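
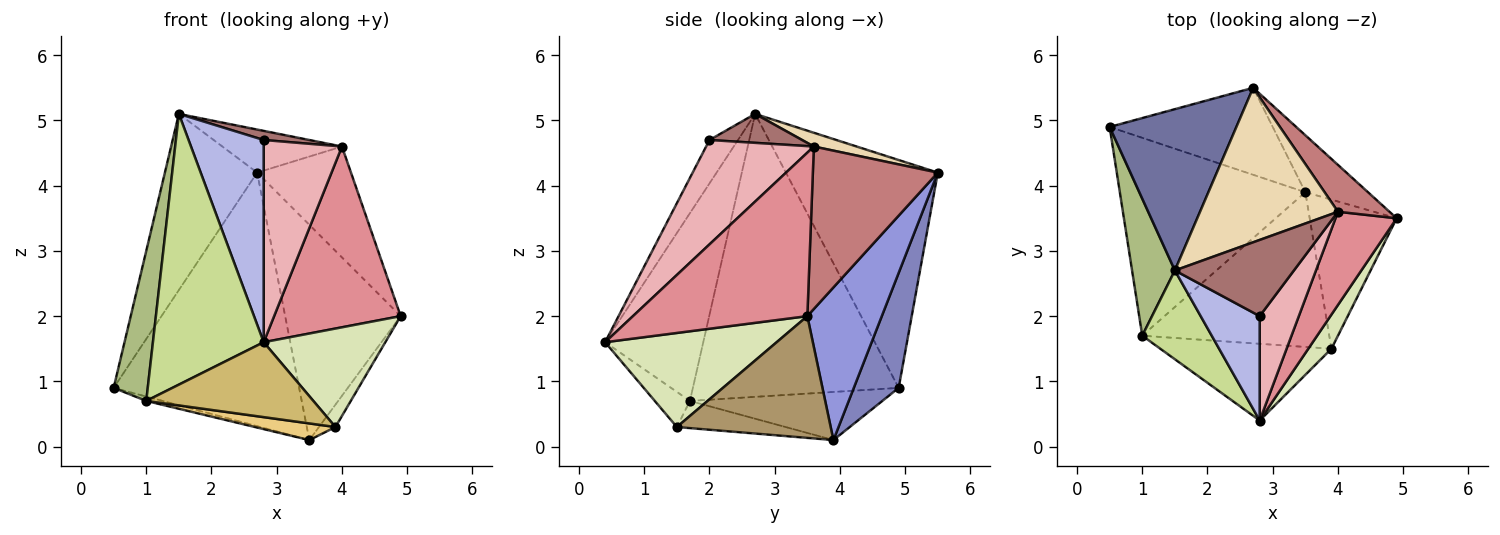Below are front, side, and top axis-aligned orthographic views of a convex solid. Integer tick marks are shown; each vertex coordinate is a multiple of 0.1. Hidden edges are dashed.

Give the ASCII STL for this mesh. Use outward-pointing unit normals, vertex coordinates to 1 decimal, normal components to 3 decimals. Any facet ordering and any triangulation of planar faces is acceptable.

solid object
 facet normal -0.772 0.469 0.429
  outer loop
   vertex 2.7 5.5 4.2
   vertex 0.5 4.9 0.9
   vertex 1.5 2.7 5.1
  endloop
 endfacet
 facet normal 0.223 0.922 -0.316
  outer loop
   vertex 3.5 3.9 0.1
   vertex 0.5 4.9 0.9
   vertex 2.7 5.5 4.2
  endloop
 endfacet
 facet normal 0.529 0.820 -0.217
  outer loop
   vertex 3.5 3.9 0.1
   vertex 2.7 5.5 4.2
   vertex 4.9 3.5 2.0
  endloop
 endfacet
 facet normal -0.320 -0.842 0.435
  outer loop
   vertex 2.8 2.0 4.7
   vertex 1.5 2.7 5.1
   vertex 2.8 0.4 1.6
  endloop
 endfacet
 facet normal -0.251 0.021 -0.968
  outer loop
   vertex 1.0 1.7 0.7
   vertex 0.5 4.9 0.9
   vertex 3.5 3.9 0.1
  endloop
 endfacet
 facet normal -0.976 -0.162 0.148
  outer loop
   vertex 1.0 1.7 0.7
   vertex 1.5 2.7 5.1
   vertex 0.5 4.9 0.9
  endloop
 endfacet
 facet normal -0.644 -0.727 0.238
  outer loop
   vertex 1.0 1.7 0.7
   vertex 2.8 0.4 1.6
   vertex 1.5 2.7 5.1
  endloop
 endfacet
 facet normal 0.800 -0.567 0.197
  outer loop
   vertex 3.9 1.5 0.3
   vertex 4.9 3.5 2.0
   vertex 2.8 0.4 1.6
  endloop
 endfacet
 facet normal 0.811 0.087 -0.579
  outer loop
   vertex 3.9 1.5 0.3
   vertex 3.5 3.9 0.1
   vertex 4.9 3.5 2.0
  endloop
 endfacet
 facet normal -0.145 -0.691 -0.708
  outer loop
   vertex 3.9 1.5 0.3
   vertex 2.8 0.4 1.6
   vertex 1.0 1.7 0.7
  endloop
 endfacet
 facet normal -0.143 -0.106 -0.984
  outer loop
   vertex 3.9 1.5 0.3
   vertex 1.0 1.7 0.7
   vertex 3.5 3.9 0.1
  endloop
 endfacet
 facet normal 0.096 0.267 0.959
  outer loop
   vertex 4.0 3.6 4.6
   vertex 2.7 5.5 4.2
   vertex 1.5 2.7 5.1
  endloop
 endfacet
 facet normal 0.235 -0.116 0.965
  outer loop
   vertex 4.0 3.6 4.6
   vertex 1.5 2.7 5.1
   vertex 2.8 2.0 4.7
  endloop
 endfacet
 facet normal 0.775 0.582 0.246
  outer loop
   vertex 4.0 3.6 4.6
   vertex 4.9 3.5 2.0
   vertex 2.7 5.5 4.2
  endloop
 endfacet
 facet normal 0.775 -0.562 0.290
  outer loop
   vertex 4.0 3.6 4.6
   vertex 2.8 0.4 1.6
   vertex 4.9 3.5 2.0
  endloop
 endfacet
 facet normal 0.774 -0.562 0.290
  outer loop
   vertex 4.0 3.6 4.6
   vertex 2.8 2.0 4.7
   vertex 2.8 0.4 1.6
  endloop
 endfacet
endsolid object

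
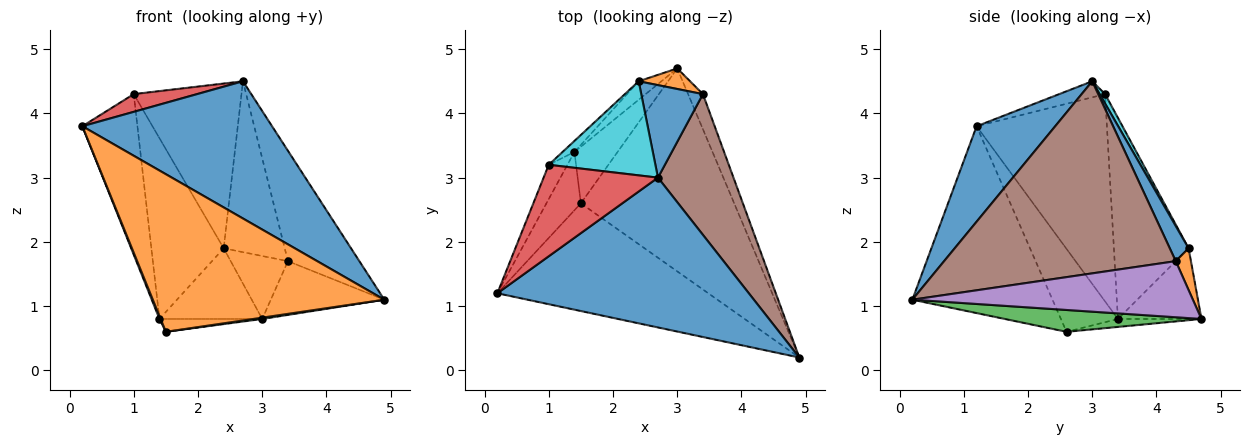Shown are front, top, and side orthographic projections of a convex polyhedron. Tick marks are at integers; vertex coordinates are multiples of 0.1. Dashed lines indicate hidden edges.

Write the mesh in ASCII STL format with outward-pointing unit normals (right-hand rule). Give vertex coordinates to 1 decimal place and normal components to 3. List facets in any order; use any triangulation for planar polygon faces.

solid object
 facet normal 0.270 -0.650 0.710
  outer loop
   vertex 2.7 3.0 4.5
   vertex 0.2 1.2 3.8
   vertex 4.9 0.2 1.1
  endloop
 endfacet
 facet normal -0.447 -0.739 -0.505
  outer loop
   vertex 1.5 2.6 0.6
   vertex 4.9 0.2 1.1
   vertex 0.2 1.2 3.8
  endloop
 endfacet
 facet normal 0.141 -0.006 -0.990
  outer loop
   vertex 1.5 2.6 0.6
   vertex 3.0 4.7 0.8
   vertex 4.9 0.2 1.1
  endloop
 endfacet
 facet normal -0.137 -0.188 0.973
  outer loop
   vertex 1.0 3.2 4.3
   vertex 0.2 1.2 3.8
   vertex 2.7 3.0 4.5
  endloop
 endfacet
 facet normal 0.900 0.364 -0.238
  outer loop
   vertex 3.4 4.3 1.7
   vertex 4.9 0.2 1.1
   vertex 3.0 4.7 0.8
  endloop
 endfacet
 facet normal 0.895 0.276 0.352
  outer loop
   vertex 3.4 4.3 1.7
   vertex 2.7 3.0 4.5
   vertex 4.9 0.2 1.1
  endloop
 endfacet
 facet normal -0.177 0.218 -0.960
  outer loop
   vertex 1.4 3.4 0.8
   vertex 3.0 4.7 0.8
   vertex 1.5 2.6 0.6
  endloop
 endfacet
 facet normal -0.923 -0.020 -0.384
  outer loop
   vertex 1.4 3.4 0.8
   vertex 1.5 2.6 0.6
   vertex 0.2 1.2 3.8
  endloop
 endfacet
 facet normal -0.918 0.388 -0.083
  outer loop
   vertex 1.4 3.4 0.8
   vertex 0.2 1.2 3.8
   vertex 1.0 3.2 4.3
  endloop
 endfacet
 facet normal 0.044 0.868 0.495
  outer loop
   vertex 2.4 4.5 1.9
   vertex 1.0 3.2 4.3
   vertex 2.7 3.0 4.5
  endloop
 endfacet
 facet normal 0.262 0.849 0.459
  outer loop
   vertex 2.4 4.5 1.9
   vertex 2.7 3.0 4.5
   vertex 3.4 4.3 1.7
  endloop
 endfacet
 facet normal 0.245 0.922 0.301
  outer loop
   vertex 2.4 4.5 1.9
   vertex 3.4 4.3 1.7
   vertex 3.0 4.7 0.8
  endloop
 endfacet
 facet normal -0.618 0.761 -0.199
  outer loop
   vertex 2.4 4.5 1.9
   vertex 3.0 4.7 0.8
   vertex 1.4 3.4 0.8
  endloop
 endfacet
 facet normal -0.718 0.695 -0.042
  outer loop
   vertex 2.4 4.5 1.9
   vertex 1.4 3.4 0.8
   vertex 1.0 3.2 4.3
  endloop
 endfacet
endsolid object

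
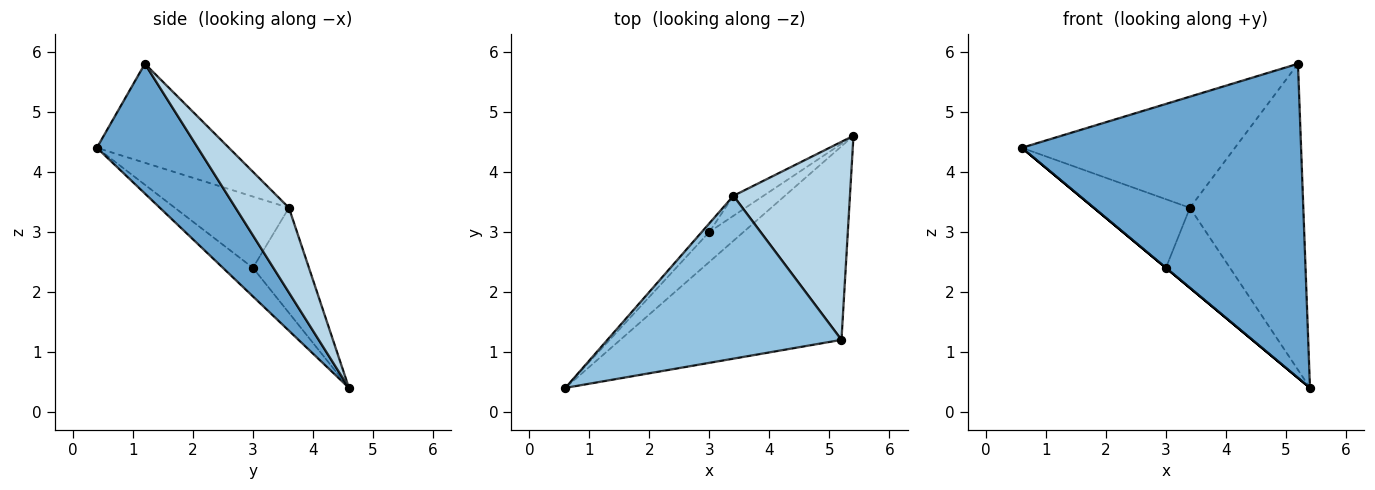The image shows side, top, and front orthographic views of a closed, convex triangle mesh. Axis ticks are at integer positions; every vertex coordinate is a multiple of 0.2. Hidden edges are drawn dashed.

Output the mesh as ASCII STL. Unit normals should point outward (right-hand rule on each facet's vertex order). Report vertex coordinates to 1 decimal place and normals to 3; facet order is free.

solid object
 facet normal 0.294 -0.814 -0.501
  outer loop
   vertex 5.2 1.2 5.8
   vertex 0.6 0.4 4.4
   vertex 5.4 4.6 0.4
  endloop
 endfacet
 facet normal -0.330 0.532 0.780
  outer loop
   vertex 3.4 3.6 3.4
   vertex 0.6 0.4 4.4
   vertex 5.2 1.2 5.8
  endloop
 endfacet
 facet normal 0.367 0.781 0.505
  outer loop
   vertex 3.4 3.6 3.4
   vertex 5.2 1.2 5.8
   vertex 5.4 4.6 0.4
  endloop
 endfacet
 facet normal -0.640 0.000 -0.768
  outer loop
   vertex 3.0 3.0 2.4
   vertex 5.4 4.6 0.4
   vertex 0.6 0.4 4.4
  endloop
 endfacet
 facet normal -0.762 0.642 -0.080
  outer loop
   vertex 3.0 3.0 2.4
   vertex 0.6 0.4 4.4
   vertex 3.4 3.6 3.4
  endloop
 endfacet
 facet normal -0.647 0.740 -0.185
  outer loop
   vertex 3.0 3.0 2.4
   vertex 3.4 3.6 3.4
   vertex 5.4 4.6 0.4
  endloop
 endfacet
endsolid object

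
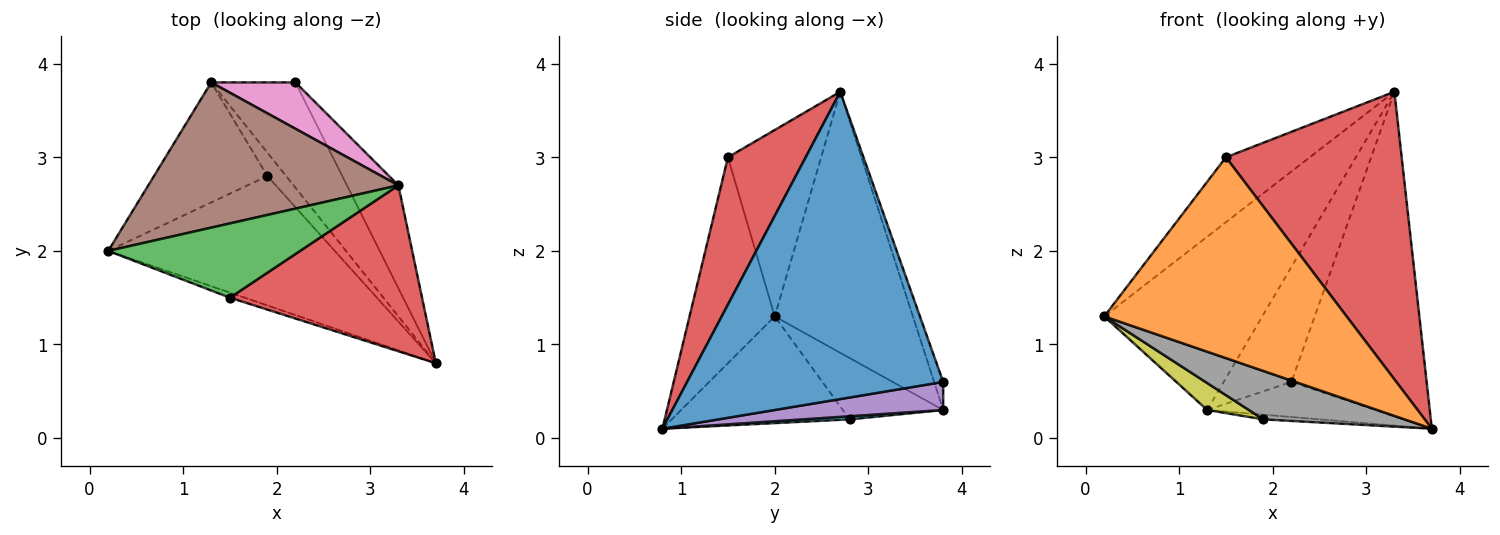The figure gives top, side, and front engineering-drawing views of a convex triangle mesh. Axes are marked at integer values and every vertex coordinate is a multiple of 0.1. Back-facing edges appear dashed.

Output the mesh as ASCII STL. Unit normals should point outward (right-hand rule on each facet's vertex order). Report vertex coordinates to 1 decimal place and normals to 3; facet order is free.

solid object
 facet normal 0.875 0.462 -0.147
  outer loop
   vertex 3.3 2.7 3.7
   vertex 3.7 0.8 0.1
   vertex 2.2 3.8 0.6
  endloop
 endfacet
 facet normal -0.332 -0.943 -0.024
  outer loop
   vertex 1.5 1.5 3.0
   vertex 0.2 2.0 1.3
   vertex 3.7 0.8 0.1
  endloop
 endfacet
 facet normal -0.590 0.531 0.608
  outer loop
   vertex 1.5 1.5 3.0
   vertex 3.3 2.7 3.7
   vertex 0.2 2.0 1.3
  endloop
 endfacet
 facet normal 0.358 -0.809 0.467
  outer loop
   vertex 1.5 1.5 3.0
   vertex 3.7 0.8 0.1
   vertex 3.3 2.7 3.7
  endloop
 endfacet
 facet normal 0.302 0.302 -0.905
  outer loop
   vertex 1.3 3.8 0.3
   vertex 2.2 3.8 0.6
   vertex 3.7 0.8 0.1
  endloop
 endfacet
 facet normal -0.557 0.637 0.534
  outer loop
   vertex 1.3 3.8 0.3
   vertex 0.2 2.0 1.3
   vertex 3.3 2.7 3.7
  endloop
 endfacet
 facet normal -0.123 0.921 0.370
  outer loop
   vertex 1.3 3.8 0.3
   vertex 3.3 2.7 3.7
   vertex 2.2 3.8 0.6
  endloop
 endfacet
 facet normal -0.404 -0.320 -0.857
  outer loop
   vertex 1.9 2.8 0.2
   vertex 3.7 0.8 0.1
   vertex 0.2 2.0 1.3
  endloop
 endfacet
 facet normal -0.467 -0.194 -0.863
  outer loop
   vertex 1.9 2.8 0.2
   vertex 0.2 2.0 1.3
   vertex 1.3 3.8 0.3
  endloop
 endfacet
 facet normal 0.161 0.194 -0.968
  outer loop
   vertex 1.9 2.8 0.2
   vertex 1.3 3.8 0.3
   vertex 3.7 0.8 0.1
  endloop
 endfacet
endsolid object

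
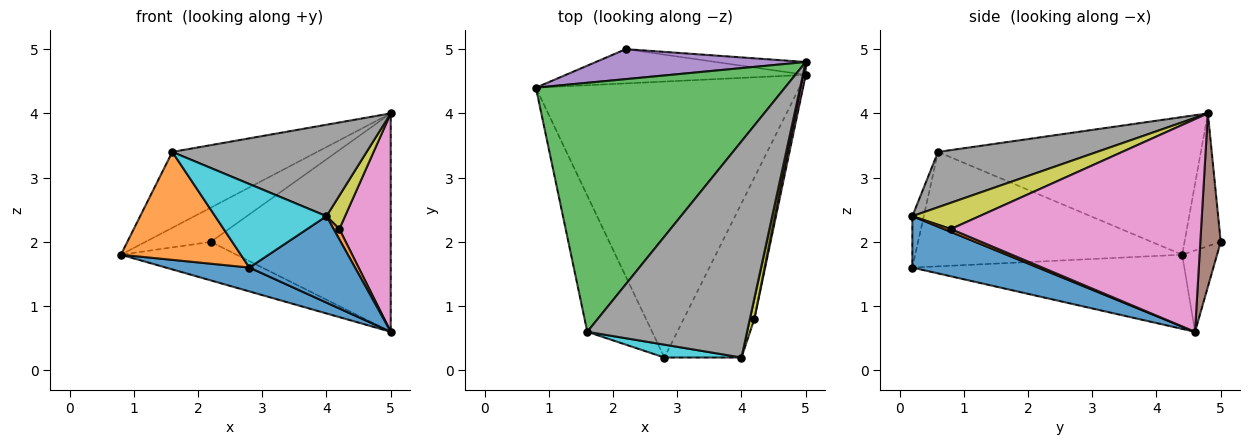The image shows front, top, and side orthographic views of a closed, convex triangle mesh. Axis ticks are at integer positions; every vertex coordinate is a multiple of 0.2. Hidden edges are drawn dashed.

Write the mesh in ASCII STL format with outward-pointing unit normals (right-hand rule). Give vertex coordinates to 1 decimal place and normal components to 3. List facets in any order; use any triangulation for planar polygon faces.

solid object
 facet normal -0.270 -0.083 -0.959
  outer loop
   vertex 2.8 0.2 1.6
   vertex 0.8 4.4 1.8
   vertex 5.0 4.6 0.6
  endloop
 endfacet
 facet normal -0.810 -0.364 -0.459
  outer loop
   vertex 1.6 0.6 3.4
   vertex 0.8 4.4 1.8
   vertex 2.8 0.2 1.6
  endloop
 endfacet
 facet normal -0.467 0.258 0.846
  outer loop
   vertex 1.6 0.6 3.4
   vertex 5.0 4.8 4.0
   vertex 0.8 4.4 1.8
  endloop
 endfacet
 facet normal -0.220 0.729 -0.648
  outer loop
   vertex 2.2 5.0 2.0
   vertex 5.0 4.6 0.6
   vertex 0.8 4.4 1.8
  endloop
 endfacet
 facet normal -0.385 0.695 0.608
  outer loop
   vertex 2.2 5.0 2.0
   vertex 0.8 4.4 1.8
   vertex 5.0 4.8 4.0
  endloop
 endfacet
 facet normal 0.113 0.992 -0.058
  outer loop
   vertex 2.2 5.0 2.0
   vertex 5.0 4.8 4.0
   vertex 5.0 4.6 0.6
  endloop
 endfacet
 facet normal 0.979 -0.201 0.012
  outer loop
   vertex 4.2 0.8 2.2
   vertex 5.0 4.6 0.6
   vertex 5.0 4.8 4.0
  endloop
 endfacet
 facet normal 0.304 -0.371 0.877
  outer loop
   vertex 4.0 0.2 2.4
   vertex 5.0 4.8 4.0
   vertex 1.6 0.6 3.4
  endloop
 endfacet
 facet normal 0.951 -0.263 0.162
  outer loop
   vertex 4.0 0.2 2.4
   vertex 4.2 0.8 2.2
   vertex 5.0 4.8 4.0
  endloop
 endfacet
 facet normal -0.101 -0.983 0.151
  outer loop
   vertex 4.0 0.2 2.4
   vertex 1.6 0.6 3.4
   vertex 2.8 0.2 1.6
  endloop
 endfacet
 facet normal 0.503 -0.423 -0.754
  outer loop
   vertex 4.0 0.2 2.4
   vertex 2.8 0.2 1.6
   vertex 5.0 4.6 0.6
  endloop
 endfacet
 facet normal 0.527 -0.422 -0.738
  outer loop
   vertex 4.0 0.2 2.4
   vertex 5.0 4.6 0.6
   vertex 4.2 0.8 2.2
  endloop
 endfacet
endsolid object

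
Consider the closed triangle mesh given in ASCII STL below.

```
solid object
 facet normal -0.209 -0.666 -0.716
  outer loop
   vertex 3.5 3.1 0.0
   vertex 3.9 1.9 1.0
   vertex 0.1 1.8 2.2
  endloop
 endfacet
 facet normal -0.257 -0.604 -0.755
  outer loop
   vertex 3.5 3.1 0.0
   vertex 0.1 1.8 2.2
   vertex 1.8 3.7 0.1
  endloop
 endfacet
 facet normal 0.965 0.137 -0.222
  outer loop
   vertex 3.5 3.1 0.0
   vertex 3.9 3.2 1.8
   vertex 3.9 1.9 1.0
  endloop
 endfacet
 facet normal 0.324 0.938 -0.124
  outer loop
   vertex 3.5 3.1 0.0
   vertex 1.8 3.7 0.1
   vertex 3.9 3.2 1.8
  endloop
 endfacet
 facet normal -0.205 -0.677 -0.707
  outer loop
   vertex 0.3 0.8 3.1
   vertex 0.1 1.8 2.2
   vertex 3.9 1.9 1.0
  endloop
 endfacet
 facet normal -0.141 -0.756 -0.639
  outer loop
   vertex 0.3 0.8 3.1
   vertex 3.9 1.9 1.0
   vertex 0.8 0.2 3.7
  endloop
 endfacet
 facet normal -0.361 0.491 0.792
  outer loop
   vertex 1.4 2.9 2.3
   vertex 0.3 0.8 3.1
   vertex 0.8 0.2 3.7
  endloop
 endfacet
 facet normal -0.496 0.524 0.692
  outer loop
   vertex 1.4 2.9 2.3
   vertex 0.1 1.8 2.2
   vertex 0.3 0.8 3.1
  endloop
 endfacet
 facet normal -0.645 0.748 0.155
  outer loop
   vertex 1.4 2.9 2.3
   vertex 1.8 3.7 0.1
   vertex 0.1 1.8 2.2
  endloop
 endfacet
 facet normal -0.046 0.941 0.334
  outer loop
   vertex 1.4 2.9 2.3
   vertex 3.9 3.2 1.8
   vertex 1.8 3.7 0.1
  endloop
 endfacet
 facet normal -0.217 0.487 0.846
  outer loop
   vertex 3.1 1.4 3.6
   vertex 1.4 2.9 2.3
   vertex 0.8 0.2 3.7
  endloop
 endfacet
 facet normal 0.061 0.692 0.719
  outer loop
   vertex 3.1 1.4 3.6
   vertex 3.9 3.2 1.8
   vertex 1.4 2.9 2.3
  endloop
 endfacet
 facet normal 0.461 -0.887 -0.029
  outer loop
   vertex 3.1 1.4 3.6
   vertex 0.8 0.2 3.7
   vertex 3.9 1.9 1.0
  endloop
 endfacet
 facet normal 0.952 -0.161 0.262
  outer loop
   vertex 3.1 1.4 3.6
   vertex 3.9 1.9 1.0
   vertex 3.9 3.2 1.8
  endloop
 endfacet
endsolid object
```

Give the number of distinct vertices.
9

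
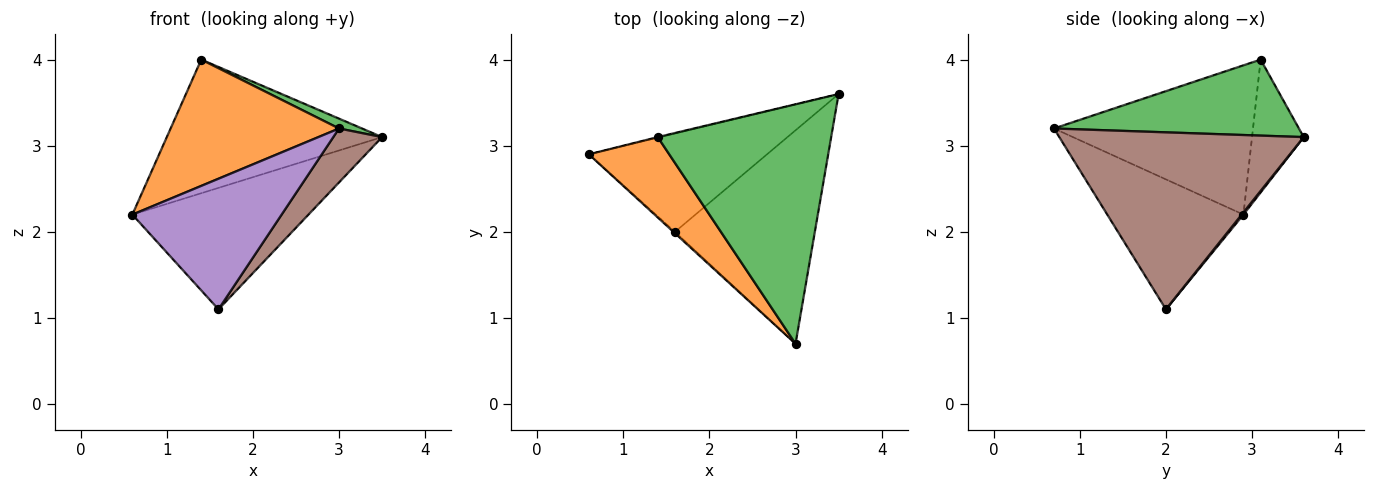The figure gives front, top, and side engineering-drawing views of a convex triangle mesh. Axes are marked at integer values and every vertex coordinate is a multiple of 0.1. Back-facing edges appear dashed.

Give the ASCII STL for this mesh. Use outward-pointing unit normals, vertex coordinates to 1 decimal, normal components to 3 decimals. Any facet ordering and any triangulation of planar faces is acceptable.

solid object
 facet normal -0.233 0.972 -0.004
  outer loop
   vertex 1.4 3.1 4.0
   vertex 3.5 3.6 3.1
   vertex 0.6 2.9 2.2
  endloop
 endfacet
 facet normal -0.706 -0.597 0.380
  outer loop
   vertex 1.4 3.1 4.0
   vertex 0.6 2.9 2.2
   vertex 3.0 0.7 3.2
  endloop
 endfacet
 facet normal 0.401 -0.038 0.915
  outer loop
   vertex 1.4 3.1 4.0
   vertex 3.0 0.7 3.2
   vertex 3.5 3.6 3.1
  endloop
 endfacet
 facet normal 0.008 0.777 -0.629
  outer loop
   vertex 1.6 2.0 1.1
   vertex 0.6 2.9 2.2
   vertex 3.5 3.6 3.1
  endloop
 endfacet
 facet normal -0.674 -0.739 -0.008
  outer loop
   vertex 1.6 2.0 1.1
   vertex 3.0 0.7 3.2
   vertex 0.6 2.9 2.2
  endloop
 endfacet
 facet normal 0.775 -0.155 -0.613
  outer loop
   vertex 1.6 2.0 1.1
   vertex 3.5 3.6 3.1
   vertex 3.0 0.7 3.2
  endloop
 endfacet
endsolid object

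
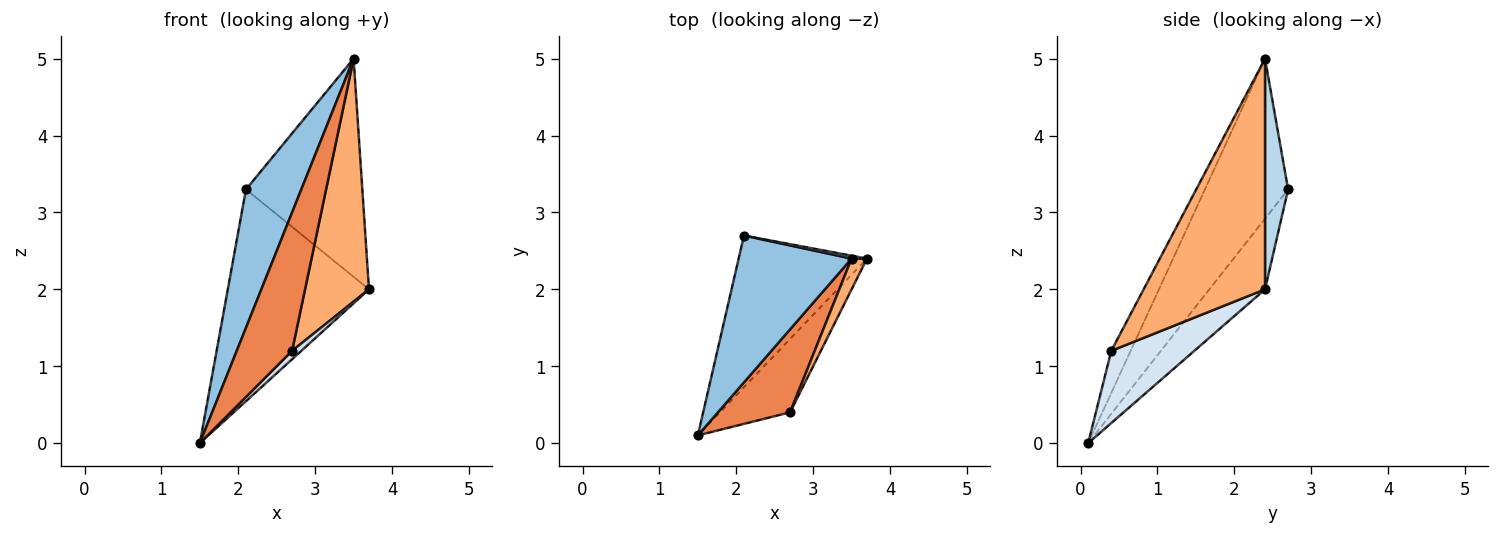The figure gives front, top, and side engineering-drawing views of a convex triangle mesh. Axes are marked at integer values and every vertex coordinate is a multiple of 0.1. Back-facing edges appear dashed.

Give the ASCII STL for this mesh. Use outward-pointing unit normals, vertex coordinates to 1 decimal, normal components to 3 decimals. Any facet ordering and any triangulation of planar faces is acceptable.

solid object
 facet normal -0.305 0.774 -0.554
  outer loop
   vertex 2.1 2.7 3.3
   vertex 3.7 2.4 2.0
   vertex 1.5 0.1 0.0
  endloop
 endfacet
 facet normal -0.718 -0.478 0.507
  outer loop
   vertex 3.5 2.4 5.0
   vertex 2.1 2.7 3.3
   vertex 1.5 0.1 0.0
  endloop
 endfacet
 facet normal 0.194 0.981 0.013
  outer loop
   vertex 3.5 2.4 5.0
   vertex 3.7 2.4 2.0
   vertex 2.1 2.7 3.3
  endloop
 endfacet
 facet normal 0.715 -0.079 -0.695
  outer loop
   vertex 2.7 0.4 1.2
   vertex 1.5 0.1 0.0
   vertex 3.7 2.4 2.0
  endloop
 endfacet
 facet normal -0.287 -0.821 0.493
  outer loop
   vertex 2.7 0.4 1.2
   vertex 3.5 2.4 5.0
   vertex 1.5 0.1 0.0
  endloop
 endfacet
 facet normal 0.883 -0.465 0.059
  outer loop
   vertex 2.7 0.4 1.2
   vertex 3.7 2.4 2.0
   vertex 3.5 2.4 5.0
  endloop
 endfacet
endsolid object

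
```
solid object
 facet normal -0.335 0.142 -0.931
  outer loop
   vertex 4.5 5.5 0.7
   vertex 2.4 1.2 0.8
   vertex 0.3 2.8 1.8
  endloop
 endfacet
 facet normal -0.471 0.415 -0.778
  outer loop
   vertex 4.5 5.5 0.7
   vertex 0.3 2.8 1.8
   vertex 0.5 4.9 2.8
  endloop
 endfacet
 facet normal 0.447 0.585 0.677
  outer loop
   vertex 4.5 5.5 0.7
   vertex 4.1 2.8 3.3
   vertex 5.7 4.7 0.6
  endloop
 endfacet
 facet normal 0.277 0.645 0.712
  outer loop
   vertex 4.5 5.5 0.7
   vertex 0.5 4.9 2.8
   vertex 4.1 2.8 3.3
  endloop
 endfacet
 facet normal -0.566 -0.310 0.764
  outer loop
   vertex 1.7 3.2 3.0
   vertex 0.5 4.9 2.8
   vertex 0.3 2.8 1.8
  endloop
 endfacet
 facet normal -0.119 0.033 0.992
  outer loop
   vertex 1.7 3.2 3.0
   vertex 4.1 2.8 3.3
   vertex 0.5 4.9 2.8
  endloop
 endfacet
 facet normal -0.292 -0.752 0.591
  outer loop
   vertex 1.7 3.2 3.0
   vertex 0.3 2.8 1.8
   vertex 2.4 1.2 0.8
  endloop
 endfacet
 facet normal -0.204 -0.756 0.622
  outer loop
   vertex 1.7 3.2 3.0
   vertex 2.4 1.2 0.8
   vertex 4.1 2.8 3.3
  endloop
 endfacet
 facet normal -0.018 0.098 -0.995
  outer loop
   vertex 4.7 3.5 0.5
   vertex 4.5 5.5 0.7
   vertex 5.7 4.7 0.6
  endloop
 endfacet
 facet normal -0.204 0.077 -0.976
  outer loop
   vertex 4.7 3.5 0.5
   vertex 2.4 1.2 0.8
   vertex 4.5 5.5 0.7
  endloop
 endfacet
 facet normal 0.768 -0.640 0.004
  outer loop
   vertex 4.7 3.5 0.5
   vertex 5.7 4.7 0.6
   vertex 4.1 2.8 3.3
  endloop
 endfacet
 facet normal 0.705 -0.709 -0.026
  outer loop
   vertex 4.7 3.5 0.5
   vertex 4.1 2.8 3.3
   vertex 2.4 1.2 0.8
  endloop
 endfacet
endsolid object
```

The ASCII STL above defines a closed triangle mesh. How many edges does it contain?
18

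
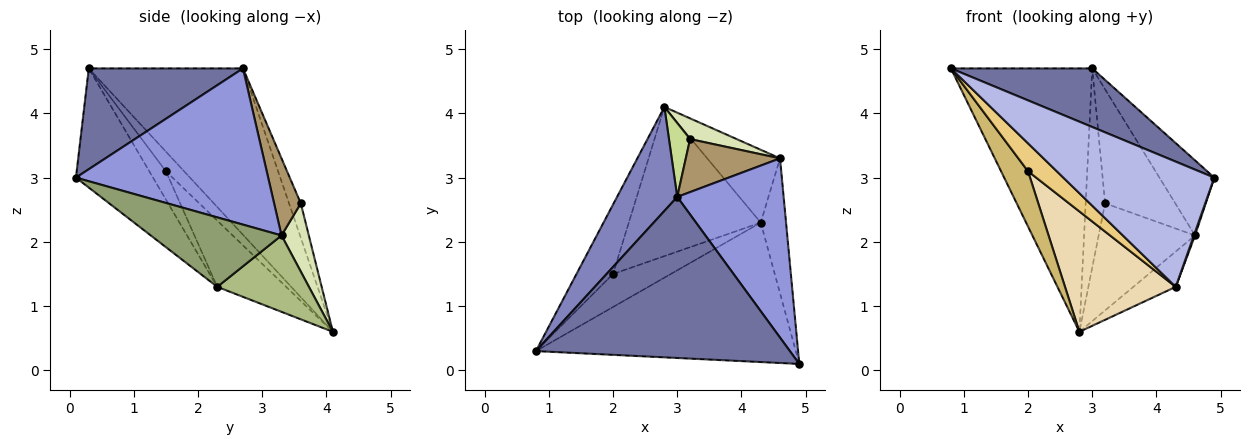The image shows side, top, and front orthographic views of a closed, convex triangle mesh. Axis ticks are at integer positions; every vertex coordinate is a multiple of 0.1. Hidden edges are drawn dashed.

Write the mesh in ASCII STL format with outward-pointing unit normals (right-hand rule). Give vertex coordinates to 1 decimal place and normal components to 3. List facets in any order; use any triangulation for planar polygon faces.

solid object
 facet normal 0.349 -0.320 0.880
  outer loop
   vertex 3.0 2.7 4.7
   vertex 0.8 0.3 4.7
   vertex 4.9 0.1 3.0
  endloop
 endfacet
 facet normal -0.712 0.653 0.258
  outer loop
   vertex 3.0 2.7 4.7
   vertex 2.8 4.1 0.6
   vertex 0.8 0.3 4.7
  endloop
 endfacet
 facet normal 0.804 0.230 0.548
  outer loop
   vertex 4.6 3.3 2.1
   vertex 3.0 2.7 4.7
   vertex 4.9 0.1 3.0
  endloop
 endfacet
 facet normal -0.323 -0.632 -0.704
  outer loop
   vertex 4.3 2.3 1.3
   vertex 4.9 0.1 3.0
   vertex 0.8 0.3 4.7
  endloop
 endfacet
 facet normal 0.940 -0.008 -0.342
  outer loop
   vertex 4.3 2.3 1.3
   vertex 4.6 3.3 2.1
   vertex 4.9 0.1 3.0
  endloop
 endfacet
 facet normal 0.686 0.318 -0.654
  outer loop
   vertex 4.3 2.3 1.3
   vertex 2.8 4.1 0.6
   vertex 4.6 3.3 2.1
  endloop
 endfacet
 facet normal -0.493 0.816 0.303
  outer loop
   vertex 3.2 3.6 2.6
   vertex 2.8 4.1 0.6
   vertex 3.0 2.7 4.7
  endloop
 endfacet
 facet normal 0.268 0.946 0.183
  outer loop
   vertex 3.2 3.6 2.6
   vertex 4.6 3.3 2.1
   vertex 2.8 4.1 0.6
  endloop
 endfacet
 facet normal 0.326 0.857 0.398
  outer loop
   vertex 3.2 3.6 2.6
   vertex 3.0 2.7 4.7
   vertex 4.6 3.3 2.1
  endloop
 endfacet
 facet normal -0.387 -0.574 -0.721
  outer loop
   vertex 2.0 1.5 3.1
   vertex 0.8 0.3 4.7
   vertex 2.8 4.1 0.6
  endloop
 endfacet
 facet normal -0.350 -0.604 -0.716
  outer loop
   vertex 2.0 1.5 3.1
   vertex 4.3 2.3 1.3
   vertex 0.8 0.3 4.7
  endloop
 endfacet
 facet normal -0.364 -0.585 -0.725
  outer loop
   vertex 2.0 1.5 3.1
   vertex 2.8 4.1 0.6
   vertex 4.3 2.3 1.3
  endloop
 endfacet
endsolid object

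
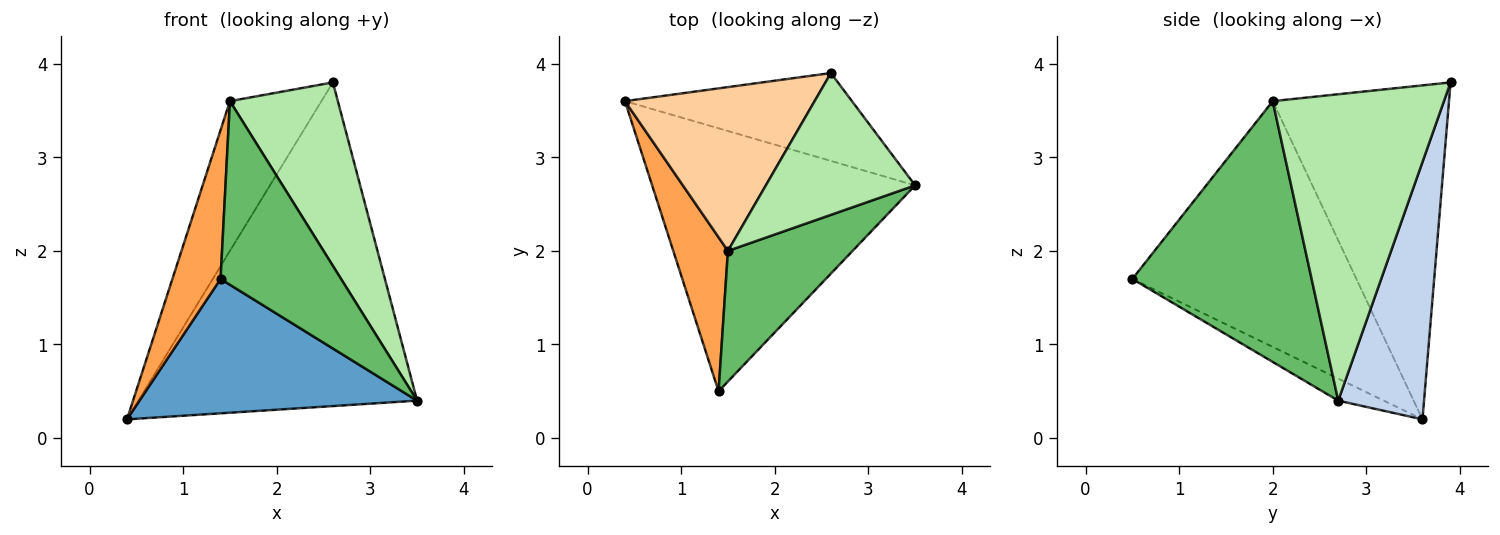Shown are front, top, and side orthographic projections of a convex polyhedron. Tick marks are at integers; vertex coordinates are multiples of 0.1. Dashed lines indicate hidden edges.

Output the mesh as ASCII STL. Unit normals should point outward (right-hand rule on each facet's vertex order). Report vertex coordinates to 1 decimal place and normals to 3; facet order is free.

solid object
 facet normal -0.074 -0.454 -0.888
  outer loop
   vertex 1.4 0.5 1.7
   vertex 0.4 3.6 0.2
   vertex 3.5 2.7 0.4
  endloop
 endfacet
 facet normal 0.285 0.925 -0.251
  outer loop
   vertex 2.6 3.9 3.8
   vertex 3.5 2.7 0.4
   vertex 0.4 3.6 0.2
  endloop
 endfacet
 facet normal -0.955 -0.205 0.212
  outer loop
   vertex 1.5 2.0 3.6
   vertex 0.4 3.6 0.2
   vertex 1.4 0.5 1.7
  endloop
 endfacet
 facet normal -0.793 0.411 0.450
  outer loop
   vertex 1.5 2.0 3.6
   vertex 2.6 3.9 3.8
   vertex 0.4 3.6 0.2
  endloop
 endfacet
 facet normal 0.771 -0.519 0.369
  outer loop
   vertex 1.5 2.0 3.6
   vertex 1.4 0.5 1.7
   vertex 3.5 2.7 0.4
  endloop
 endfacet
 facet normal 0.782 -0.493 0.381
  outer loop
   vertex 1.5 2.0 3.6
   vertex 3.5 2.7 0.4
   vertex 2.6 3.9 3.8
  endloop
 endfacet
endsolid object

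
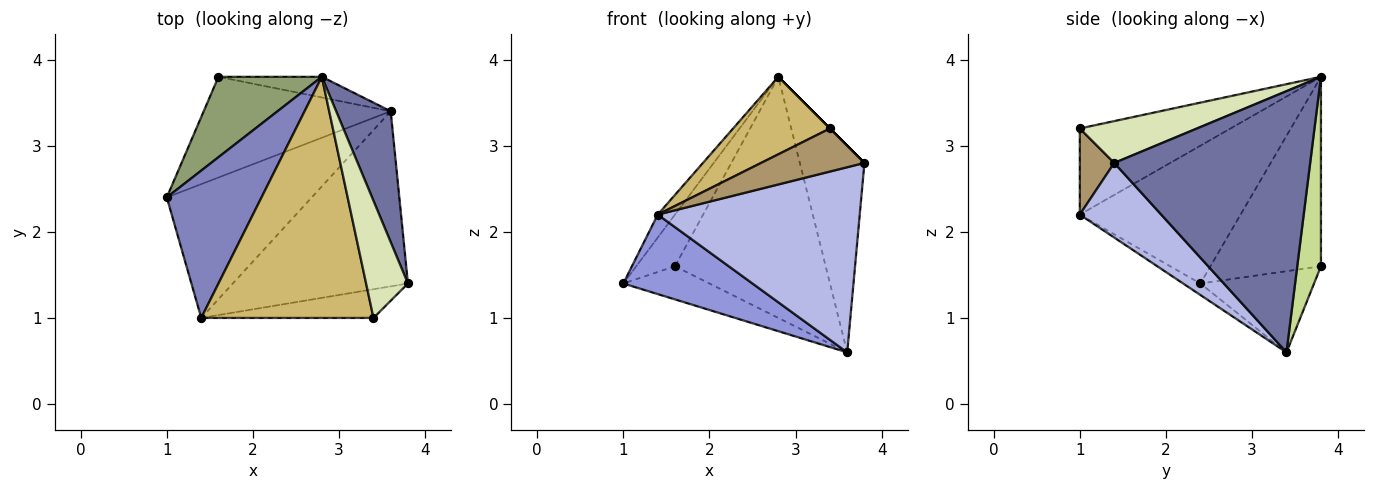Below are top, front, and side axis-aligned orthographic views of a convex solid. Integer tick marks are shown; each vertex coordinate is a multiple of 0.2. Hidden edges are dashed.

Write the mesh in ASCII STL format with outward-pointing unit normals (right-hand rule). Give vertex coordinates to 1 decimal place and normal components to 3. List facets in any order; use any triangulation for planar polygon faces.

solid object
 facet normal 0.932 0.307 0.195
  outer loop
   vertex 3.6 3.4 0.6
   vertex 2.8 3.8 3.8
   vertex 3.8 1.4 2.8
  endloop
 endfacet
 facet normal -0.821 0.088 0.564
  outer loop
   vertex 1.4 1.0 2.2
   vertex 2.8 3.8 3.8
   vertex 1.0 2.4 1.4
  endloop
 endfacet
 facet normal -0.068 -0.510 -0.858
  outer loop
   vertex 1.4 1.0 2.2
   vertex 1.0 2.4 1.4
   vertex 3.6 3.4 0.6
  endloop
 endfacet
 facet normal 0.281 -0.697 -0.659
  outer loop
   vertex 1.4 1.0 2.2
   vertex 3.6 3.4 0.6
   vertex 3.8 1.4 2.8
  endloop
 endfacet
 facet normal -0.839 0.294 0.458
  outer loop
   vertex 1.6 3.8 1.6
   vertex 1.0 2.4 1.4
   vertex 2.8 3.8 3.8
  endloop
 endfacet
 facet normal -0.381 0.289 -0.878
  outer loop
   vertex 1.6 3.8 1.6
   vertex 3.6 3.4 0.6
   vertex 1.0 2.4 1.4
  endloop
 endfacet
 facet normal 0.155 0.984 -0.084
  outer loop
   vertex 1.6 3.8 1.6
   vertex 2.8 3.8 3.8
   vertex 3.6 3.4 0.6
  endloop
 endfacet
 facet normal 0.707 0.000 0.707
  outer loop
   vertex 3.4 1.0 3.2
   vertex 3.8 1.4 2.8
   vertex 2.8 3.8 3.8
  endloop
 endfacet
 facet normal 0.267 -0.802 -0.535
  outer loop
   vertex 3.4 1.0 3.2
   vertex 1.4 1.0 2.2
   vertex 3.8 1.4 2.8
  endloop
 endfacet
 facet normal -0.430 -0.276 0.860
  outer loop
   vertex 3.4 1.0 3.2
   vertex 2.8 3.8 3.8
   vertex 1.4 1.0 2.2
  endloop
 endfacet
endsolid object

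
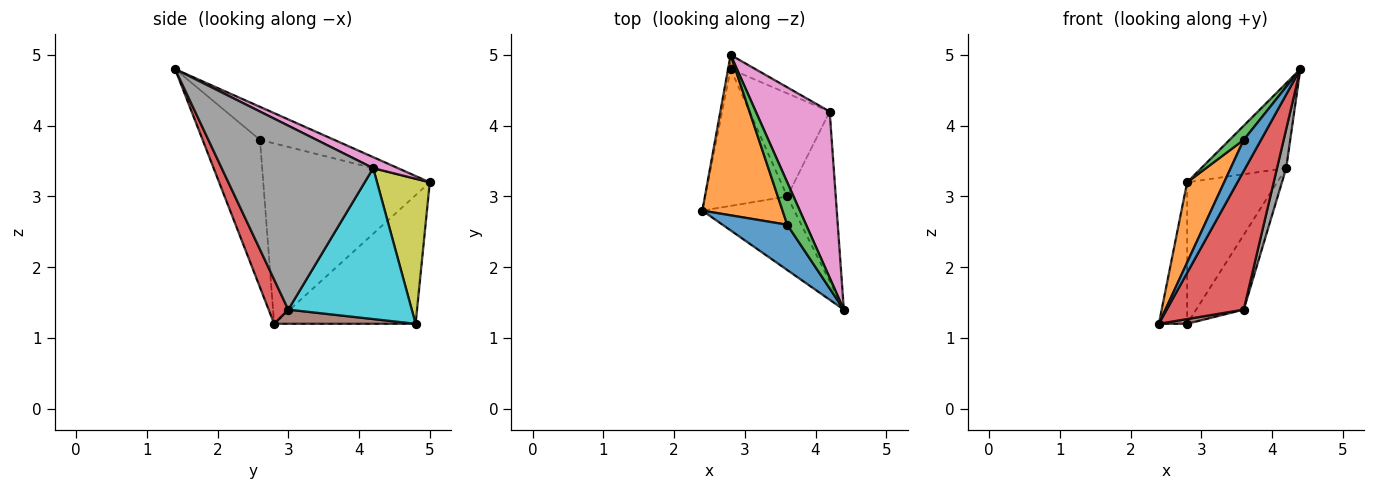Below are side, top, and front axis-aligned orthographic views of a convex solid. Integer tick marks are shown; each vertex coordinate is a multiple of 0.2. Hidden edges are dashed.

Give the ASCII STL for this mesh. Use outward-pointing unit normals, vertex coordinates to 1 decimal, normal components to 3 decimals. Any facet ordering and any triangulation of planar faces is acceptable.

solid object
 facet normal -0.883 -0.266 0.387
  outer loop
   vertex 3.6 2.6 3.8
   vertex 2.4 2.8 1.2
   vertex 4.4 1.4 4.8
  endloop
 endfacet
 facet normal -0.896 -0.199 0.398
  outer loop
   vertex 3.6 2.6 3.8
   vertex 2.8 5.0 3.2
   vertex 2.4 2.8 1.2
  endloop
 endfacet
 facet normal -0.857 -0.163 0.489
  outer loop
   vertex 3.6 2.6 3.8
   vertex 4.4 1.4 4.8
   vertex 2.8 5.0 3.2
  endloop
 endfacet
 facet normal 0.220 -0.862 -0.457
  outer loop
   vertex 3.6 3.0 1.4
   vertex 4.4 1.4 4.8
   vertex 2.4 2.8 1.2
  endloop
 endfacet
 facet normal -0.980 0.196 -0.020
  outer loop
   vertex 2.8 4.8 1.2
   vertex 2.4 2.8 1.2
   vertex 2.8 5.0 3.2
  endloop
 endfacet
 facet normal 0.170 -0.034 -0.985
  outer loop
   vertex 2.8 4.8 1.2
   vertex 3.6 3.0 1.4
   vertex 2.4 2.8 1.2
  endloop
 endfacet
 facet normal 0.131 0.451 0.883
  outer loop
   vertex 4.2 4.2 3.4
   vertex 2.8 5.0 3.2
   vertex 4.4 1.4 4.8
  endloop
 endfacet
 facet normal 0.965 -0.058 -0.255
  outer loop
   vertex 4.2 4.2 3.4
   vertex 4.4 1.4 4.8
   vertex 3.6 3.0 1.4
  endloop
 endfacet
 facet normal 0.504 0.860 -0.086
  outer loop
   vertex 4.2 4.2 3.4
   vertex 2.8 4.8 1.2
   vertex 2.8 5.0 3.2
  endloop
 endfacet
 facet normal 0.836 0.322 -0.444
  outer loop
   vertex 4.2 4.2 3.4
   vertex 3.6 3.0 1.4
   vertex 2.8 4.8 1.2
  endloop
 endfacet
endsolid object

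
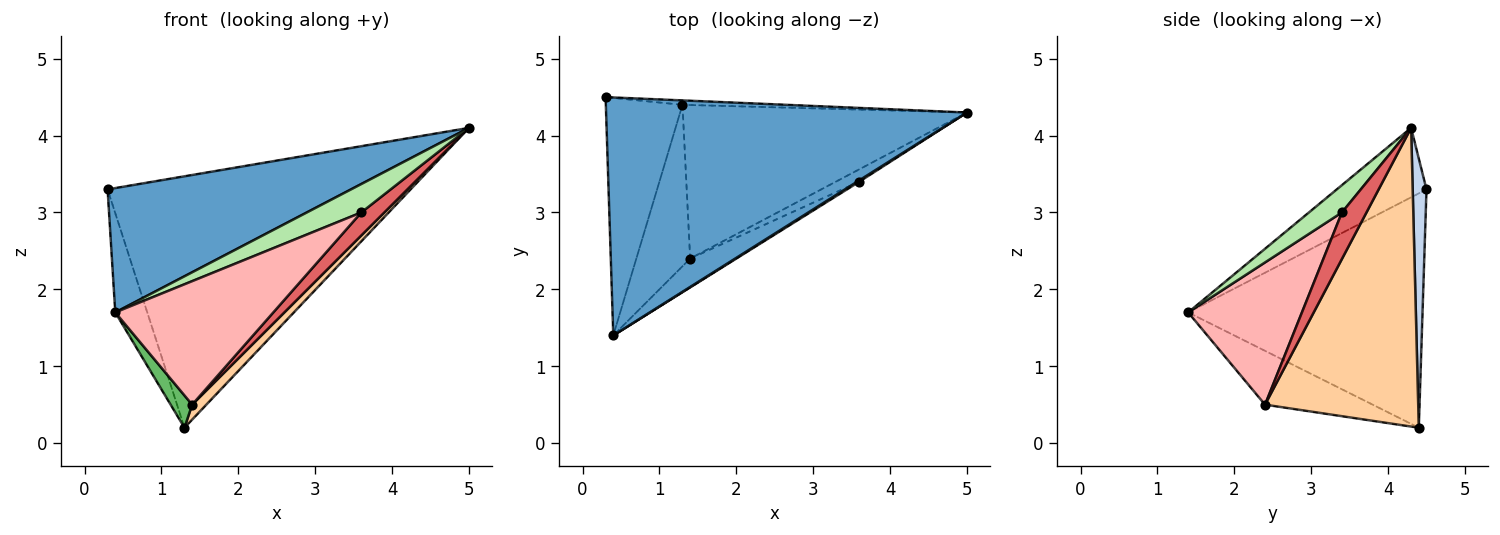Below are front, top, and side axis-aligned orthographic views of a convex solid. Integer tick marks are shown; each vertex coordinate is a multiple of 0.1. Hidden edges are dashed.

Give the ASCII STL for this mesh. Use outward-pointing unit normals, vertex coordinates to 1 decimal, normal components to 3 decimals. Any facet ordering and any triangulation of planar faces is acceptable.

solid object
 facet normal -0.168 -0.456 0.874
  outer loop
   vertex 0.4 1.4 1.7
   vertex 5.0 4.3 4.1
   vertex 0.3 4.5 3.3
  endloop
 endfacet
 facet normal 0.045 0.999 -0.018
  outer loop
   vertex 1.3 4.4 0.2
   vertex 0.3 4.5 3.3
   vertex 5.0 4.3 4.1
  endloop
 endfacet
 facet normal -0.943 0.129 -0.308
  outer loop
   vertex 1.3 4.4 0.2
   vertex 0.4 1.4 1.7
   vertex 0.3 4.5 3.3
  endloop
 endfacet
 facet normal 0.723 -0.067 -0.688
  outer loop
   vertex 1.4 2.4 0.5
   vertex 1.3 4.4 0.2
   vertex 5.0 4.3 4.1
  endloop
 endfacet
 facet normal -0.700 -0.140 -0.700
  outer loop
   vertex 1.4 2.4 0.5
   vertex 0.4 1.4 1.7
   vertex 1.3 4.4 0.2
  endloop
 endfacet
 facet normal 0.518 -0.855 0.040
  outer loop
   vertex 3.6 3.4 3.0
   vertex 5.0 4.3 4.1
   vertex 0.4 1.4 1.7
  endloop
 endfacet
 facet normal 0.684 -0.643 -0.345
  outer loop
   vertex 3.6 3.4 3.0
   vertex 1.4 2.4 0.5
   vertex 5.0 4.3 4.1
  endloop
 endfacet
 facet normal 0.574 -0.797 -0.186
  outer loop
   vertex 3.6 3.4 3.0
   vertex 0.4 1.4 1.7
   vertex 1.4 2.4 0.5
  endloop
 endfacet
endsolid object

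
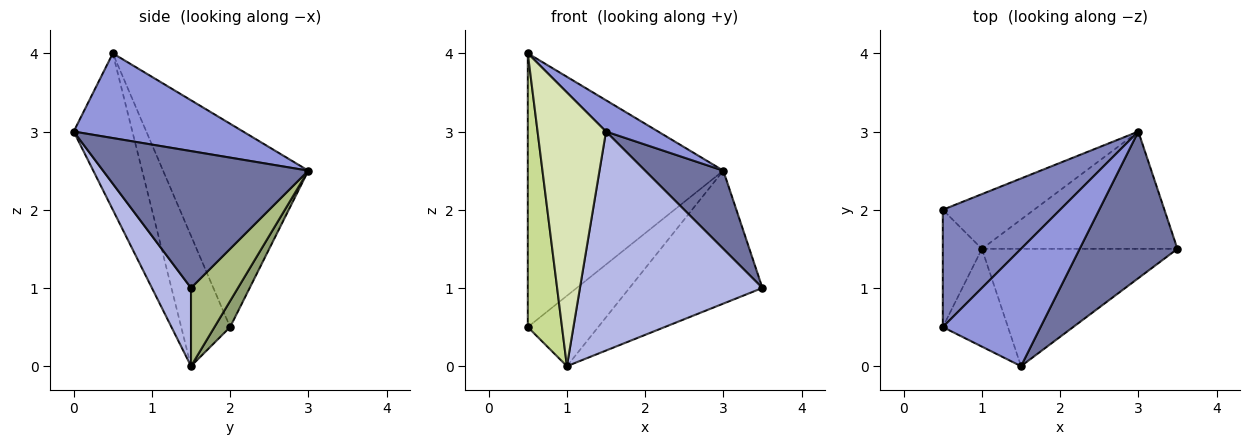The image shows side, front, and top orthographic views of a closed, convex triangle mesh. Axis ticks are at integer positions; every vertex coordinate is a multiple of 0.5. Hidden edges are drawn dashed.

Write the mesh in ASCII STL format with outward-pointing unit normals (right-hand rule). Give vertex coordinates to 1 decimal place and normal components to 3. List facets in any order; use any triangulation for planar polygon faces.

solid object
 facet normal 0.777 -0.296 0.555
  outer loop
   vertex 3.0 3.0 2.5
   vertex 1.5 0.0 3.0
   vertex 3.5 1.5 1.0
  endloop
 endfacet
 facet normal -0.564 0.759 0.325
  outer loop
   vertex 0.5 0.5 4.0
   vertex 3.0 3.0 2.5
   vertex 0.5 2.0 0.5
  endloop
 endfacet
 facet normal 0.642 -0.198 0.741
  outer loop
   vertex 0.5 0.5 4.0
   vertex 1.5 0.0 3.0
   vertex 3.0 3.0 2.5
  endloop
 endfacet
 facet normal 0.186 -0.866 -0.464
  outer loop
   vertex 1.0 1.5 0.0
   vertex 3.5 1.5 1.0
   vertex 1.5 0.0 3.0
  endloop
 endfacet
 facet normal 0.173 0.777 -0.605
  outer loop
   vertex 1.0 1.5 0.0
   vertex 0.5 2.0 0.5
   vertex 3.0 3.0 2.5
  endloop
 endfacet
 facet normal 0.256 0.725 -0.640
  outer loop
   vertex 1.0 1.5 0.0
   vertex 3.0 3.0 2.5
   vertex 3.5 1.5 1.0
  endloop
 endfacet
 facet normal -0.796 -0.557 -0.239
  outer loop
   vertex 1.0 1.5 0.0
   vertex 0.5 0.5 4.0
   vertex 0.5 2.0 0.5
  endloop
 endfacet
 facet normal -0.628 -0.733 -0.262
  outer loop
   vertex 1.0 1.5 0.0
   vertex 1.5 0.0 3.0
   vertex 0.5 0.5 4.0
  endloop
 endfacet
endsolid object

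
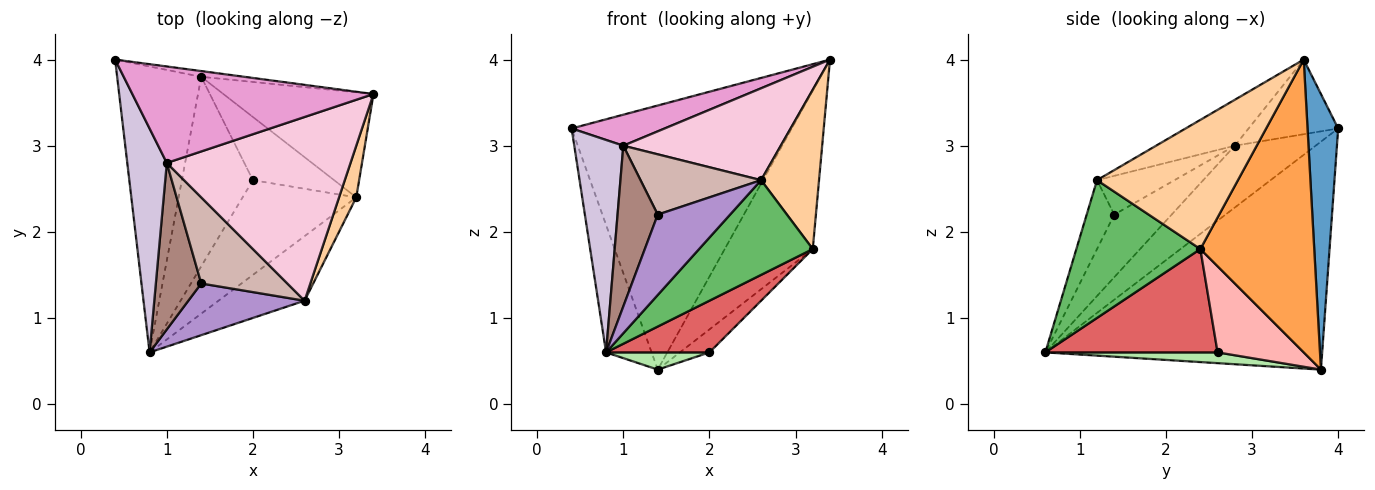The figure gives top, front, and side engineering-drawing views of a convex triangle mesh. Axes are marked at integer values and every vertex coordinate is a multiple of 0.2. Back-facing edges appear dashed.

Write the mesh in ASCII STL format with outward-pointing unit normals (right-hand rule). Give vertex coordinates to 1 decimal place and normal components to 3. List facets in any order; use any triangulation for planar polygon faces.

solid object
 facet normal 0.138 0.990 -0.022
  outer loop
   vertex 1.4 3.8 0.4
   vertex 0.4 4.0 3.2
   vertex 3.4 3.6 4.0
  endloop
 endfacet
 facet normal -0.927 0.152 -0.342
  outer loop
   vertex 1.4 3.8 0.4
   vertex 0.8 0.6 0.6
   vertex 0.4 4.0 3.2
  endloop
 endfacet
 facet normal 0.733 0.567 -0.376
  outer loop
   vertex 3.2 2.4 1.8
   vertex 1.4 3.8 0.4
   vertex 3.4 3.6 4.0
  endloop
 endfacet
 facet normal 0.918 -0.377 0.122
  outer loop
   vertex 2.6 1.2 2.6
   vertex 3.2 2.4 1.8
   vertex 3.4 3.6 4.0
  endloop
 endfacet
 facet normal 0.670 -0.614 -0.418
  outer loop
   vertex 2.6 1.2 2.6
   vertex 0.8 0.6 0.6
   vertex 3.2 2.4 1.8
  endloop
 endfacet
 facet normal 0.149 -0.090 -0.985
  outer loop
   vertex 2.0 2.6 0.6
   vertex 0.8 0.6 0.6
   vertex 1.4 3.8 0.4
  endloop
 endfacet
 facet normal 0.624 -0.374 -0.686
  outer loop
   vertex 2.0 2.6 0.6
   vertex 3.2 2.4 1.8
   vertex 0.8 0.6 0.6
  endloop
 endfacet
 facet normal 0.706 0.242 -0.666
  outer loop
   vertex 2.0 2.6 0.6
   vertex 1.4 3.8 0.4
   vertex 3.2 2.4 1.8
  endloop
 endfacet
 facet normal -0.305 -0.801 0.515
  outer loop
   vertex 1.4 1.4 2.2
   vertex 0.8 0.6 0.6
   vertex 2.6 1.2 2.6
  endloop
 endfacet
 facet normal -0.750 -0.455 0.480
  outer loop
   vertex 1.0 2.8 3.0
   vertex 0.4 4.0 3.2
   vertex 0.8 0.6 0.6
  endloop
 endfacet
 facet normal -0.704 -0.493 0.511
  outer loop
   vertex 1.0 2.8 3.0
   vertex 0.8 0.6 0.6
   vertex 1.4 1.4 2.2
  endloop
 endfacet
 facet normal -0.346 -0.538 0.769
  outer loop
   vertex 1.0 2.8 3.0
   vertex 1.4 1.4 2.2
   vertex 2.6 1.2 2.6
  endloop
 endfacet
 facet normal -0.283 -0.294 0.913
  outer loop
   vertex 1.0 2.8 3.0
   vertex 3.4 3.6 4.0
   vertex 0.4 4.0 3.2
  endloop
 endfacet
 facet normal -0.218 -0.436 0.873
  outer loop
   vertex 1.0 2.8 3.0
   vertex 2.6 1.2 2.6
   vertex 3.4 3.6 4.0
  endloop
 endfacet
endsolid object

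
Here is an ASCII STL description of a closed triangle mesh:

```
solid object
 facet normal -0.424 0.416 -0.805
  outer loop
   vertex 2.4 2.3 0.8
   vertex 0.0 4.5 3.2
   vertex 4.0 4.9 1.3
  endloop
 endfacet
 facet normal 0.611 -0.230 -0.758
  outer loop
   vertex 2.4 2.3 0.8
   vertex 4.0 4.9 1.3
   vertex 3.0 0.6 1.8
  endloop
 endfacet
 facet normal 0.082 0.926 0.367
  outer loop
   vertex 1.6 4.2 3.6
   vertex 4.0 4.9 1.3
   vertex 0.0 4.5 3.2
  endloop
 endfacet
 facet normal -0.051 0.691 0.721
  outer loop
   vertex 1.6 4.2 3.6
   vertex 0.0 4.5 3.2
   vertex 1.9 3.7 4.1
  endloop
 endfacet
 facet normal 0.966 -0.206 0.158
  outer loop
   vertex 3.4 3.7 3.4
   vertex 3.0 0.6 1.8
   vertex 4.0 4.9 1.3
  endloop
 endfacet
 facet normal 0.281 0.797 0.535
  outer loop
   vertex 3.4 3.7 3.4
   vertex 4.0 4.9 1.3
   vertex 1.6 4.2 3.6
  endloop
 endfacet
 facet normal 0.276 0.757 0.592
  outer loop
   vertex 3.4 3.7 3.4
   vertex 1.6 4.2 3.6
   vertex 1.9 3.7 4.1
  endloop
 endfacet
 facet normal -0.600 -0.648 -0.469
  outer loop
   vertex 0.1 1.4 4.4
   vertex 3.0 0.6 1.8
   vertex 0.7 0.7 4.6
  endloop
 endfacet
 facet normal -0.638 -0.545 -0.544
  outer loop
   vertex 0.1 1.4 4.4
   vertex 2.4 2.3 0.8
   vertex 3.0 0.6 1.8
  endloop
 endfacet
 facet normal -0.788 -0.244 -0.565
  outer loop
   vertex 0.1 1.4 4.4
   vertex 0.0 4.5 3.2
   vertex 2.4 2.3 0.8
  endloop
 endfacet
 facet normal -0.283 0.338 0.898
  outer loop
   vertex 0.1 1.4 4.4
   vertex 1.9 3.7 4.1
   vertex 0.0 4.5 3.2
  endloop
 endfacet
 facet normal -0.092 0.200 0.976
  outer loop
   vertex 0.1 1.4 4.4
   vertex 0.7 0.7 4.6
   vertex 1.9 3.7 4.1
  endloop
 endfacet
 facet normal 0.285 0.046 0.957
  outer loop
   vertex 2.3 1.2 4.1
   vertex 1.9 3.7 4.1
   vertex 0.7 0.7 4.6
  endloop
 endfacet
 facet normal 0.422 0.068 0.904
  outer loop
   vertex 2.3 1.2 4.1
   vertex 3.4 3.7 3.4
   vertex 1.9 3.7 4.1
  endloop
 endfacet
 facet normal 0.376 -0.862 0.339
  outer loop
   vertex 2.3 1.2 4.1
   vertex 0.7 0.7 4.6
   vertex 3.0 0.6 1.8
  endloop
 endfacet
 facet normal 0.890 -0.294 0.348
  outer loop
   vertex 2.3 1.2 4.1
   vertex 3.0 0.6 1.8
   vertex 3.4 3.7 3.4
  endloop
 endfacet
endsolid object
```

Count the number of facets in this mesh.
16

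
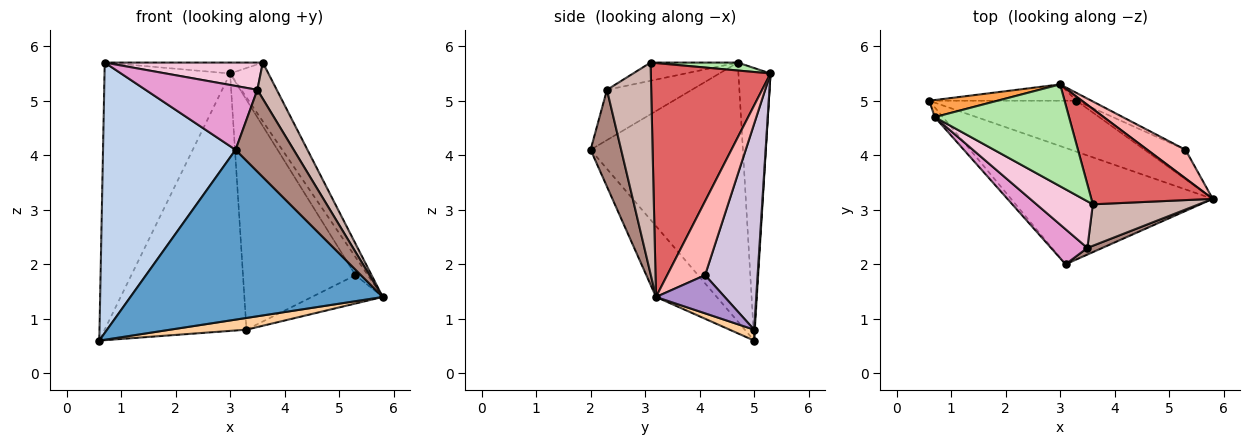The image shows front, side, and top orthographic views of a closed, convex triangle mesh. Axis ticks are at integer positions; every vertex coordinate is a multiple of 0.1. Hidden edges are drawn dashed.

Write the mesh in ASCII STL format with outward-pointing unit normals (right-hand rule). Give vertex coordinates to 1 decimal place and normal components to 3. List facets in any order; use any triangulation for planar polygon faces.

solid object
 facet normal -0.195 -0.809 -0.554
  outer loop
   vertex 3.1 2.0 4.1
   vertex 0.6 5.0 0.6
   vertex 5.8 3.2 1.4
  endloop
 endfacet
 facet normal -0.754 -0.656 -0.024
  outer loop
   vertex 0.7 4.7 5.7
   vertex 0.6 5.0 0.6
   vertex 3.1 2.0 4.1
  endloop
 endfacet
 facet normal -0.247 0.967 0.062
  outer loop
   vertex 0.7 4.7 5.7
   vertex 3.0 5.3 5.5
   vertex 0.6 5.0 0.6
  endloop
 endfacet
 facet normal 0.072 -0.224 -0.972
  outer loop
   vertex 3.3 5.0 0.8
   vertex 5.8 3.2 1.4
   vertex 0.6 5.0 0.6
  endloop
 endfacet
 facet normal 0.005 0.998 -0.063
  outer loop
   vertex 3.3 5.0 0.8
   vertex 0.6 5.0 0.6
   vertex 3.0 5.3 5.5
  endloop
 endfacet
 facet normal 0.059 0.106 0.993
  outer loop
   vertex 3.6 3.1 5.7
   vertex 3.0 5.3 5.5
   vertex 0.7 4.7 5.7
  endloop
 endfacet
 facet normal 0.854 0.273 0.443
  outer loop
   vertex 3.6 3.1 5.7
   vertex 5.8 3.2 1.4
   vertex 3.0 5.3 5.5
  endloop
 endfacet
 facet normal 0.854 0.279 0.440
  outer loop
   vertex 5.3 4.1 1.8
   vertex 3.0 5.3 5.5
   vertex 5.8 3.2 1.4
  endloop
 endfacet
 facet normal 0.558 0.576 -0.598
  outer loop
   vertex 5.3 4.1 1.8
   vertex 5.8 3.2 1.4
   vertex 3.3 5.0 0.8
  endloop
 endfacet
 facet normal 0.423 0.906 -0.031
  outer loop
   vertex 5.3 4.1 1.8
   vertex 3.3 5.0 0.8
   vertex 3.0 5.3 5.5
  endloop
 endfacet
 facet normal 0.464 -0.883 0.072
  outer loop
   vertex 3.5 2.3 5.2
   vertex 3.1 2.0 4.1
   vertex 5.8 3.2 1.4
  endloop
 endfacet
 facet normal 0.832 -0.365 0.417
  outer loop
   vertex 3.5 2.3 5.2
   vertex 5.8 3.2 1.4
   vertex 3.6 3.1 5.7
  endloop
 endfacet
 facet normal -0.554 -0.730 0.401
  outer loop
   vertex 3.5 2.3 5.2
   vertex 0.7 4.7 5.7
   vertex 3.1 2.0 4.1
  endloop
 endfacet
 facet normal -0.268 -0.486 0.832
  outer loop
   vertex 3.5 2.3 5.2
   vertex 3.6 3.1 5.7
   vertex 0.7 4.7 5.7
  endloop
 endfacet
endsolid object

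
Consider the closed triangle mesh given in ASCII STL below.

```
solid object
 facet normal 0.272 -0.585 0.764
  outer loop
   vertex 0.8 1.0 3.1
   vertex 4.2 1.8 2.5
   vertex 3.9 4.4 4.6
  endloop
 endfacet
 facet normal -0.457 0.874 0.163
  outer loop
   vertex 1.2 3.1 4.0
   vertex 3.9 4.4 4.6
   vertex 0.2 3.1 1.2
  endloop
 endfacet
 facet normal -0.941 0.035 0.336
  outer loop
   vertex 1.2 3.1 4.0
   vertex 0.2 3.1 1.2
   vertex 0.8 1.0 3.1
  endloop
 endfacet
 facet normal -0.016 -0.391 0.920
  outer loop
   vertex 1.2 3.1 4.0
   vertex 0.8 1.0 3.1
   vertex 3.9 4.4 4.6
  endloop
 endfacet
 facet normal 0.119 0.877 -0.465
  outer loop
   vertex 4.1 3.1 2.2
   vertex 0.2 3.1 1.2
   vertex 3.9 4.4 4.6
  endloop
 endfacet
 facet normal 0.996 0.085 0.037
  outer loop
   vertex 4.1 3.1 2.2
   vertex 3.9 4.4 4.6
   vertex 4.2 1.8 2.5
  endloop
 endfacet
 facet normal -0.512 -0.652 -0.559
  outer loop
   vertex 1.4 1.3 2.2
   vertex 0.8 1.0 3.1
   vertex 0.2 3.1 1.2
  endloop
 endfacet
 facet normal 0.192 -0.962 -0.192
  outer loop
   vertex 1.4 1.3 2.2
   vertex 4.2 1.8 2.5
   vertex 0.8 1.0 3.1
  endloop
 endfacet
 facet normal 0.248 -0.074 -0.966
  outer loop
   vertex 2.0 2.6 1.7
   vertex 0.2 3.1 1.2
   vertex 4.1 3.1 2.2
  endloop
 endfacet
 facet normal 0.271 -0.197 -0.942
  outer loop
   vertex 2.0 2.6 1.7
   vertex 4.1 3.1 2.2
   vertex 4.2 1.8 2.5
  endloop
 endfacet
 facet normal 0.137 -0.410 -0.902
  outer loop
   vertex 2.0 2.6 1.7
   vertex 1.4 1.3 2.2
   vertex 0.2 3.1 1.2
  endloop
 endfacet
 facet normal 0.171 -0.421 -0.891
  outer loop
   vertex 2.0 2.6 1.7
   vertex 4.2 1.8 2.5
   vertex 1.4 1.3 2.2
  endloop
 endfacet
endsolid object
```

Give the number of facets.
12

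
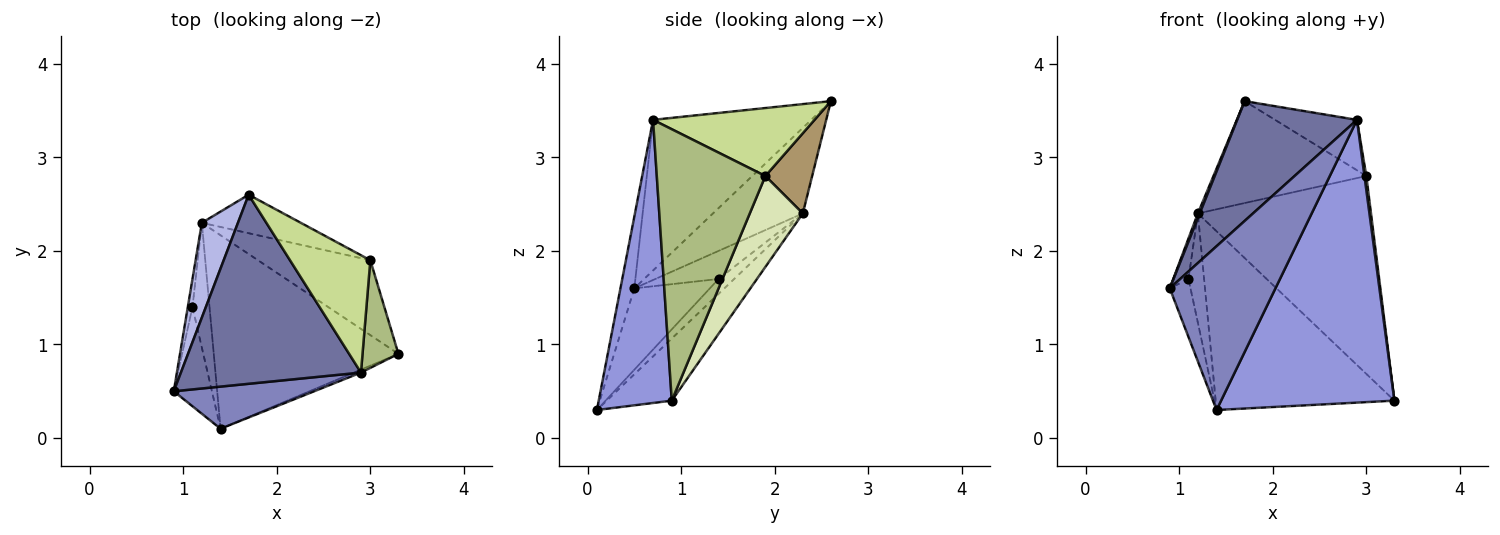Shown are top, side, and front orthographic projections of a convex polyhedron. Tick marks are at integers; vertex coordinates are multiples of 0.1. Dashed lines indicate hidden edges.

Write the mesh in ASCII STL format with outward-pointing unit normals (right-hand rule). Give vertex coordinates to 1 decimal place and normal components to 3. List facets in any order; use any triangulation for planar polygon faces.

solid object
 facet normal -0.577 -0.437 0.690
  outer loop
   vertex 2.9 0.7 3.4
   vertex 1.7 2.6 3.6
   vertex 0.9 0.5 1.6
  endloop
 endfacet
 facet normal -0.126 -0.961 0.247
  outer loop
   vertex 2.9 0.7 3.4
   vertex 0.9 0.5 1.6
   vertex 1.4 0.1 0.3
  endloop
 endfacet
 facet normal 0.388 -0.921 -0.010
  outer loop
   vertex 2.9 0.7 3.4
   vertex 1.4 0.1 0.3
   vertex 3.3 0.9 0.4
  endloop
 endfacet
 facet normal -0.921 -0.019 0.389
  outer loop
   vertex 1.2 2.3 2.4
   vertex 0.9 0.5 1.6
   vertex 1.7 2.6 3.6
  endloop
 endfacet
 facet normal -0.240 0.659 -0.713
  outer loop
   vertex 1.2 2.3 2.4
   vertex 3.3 0.9 0.4
   vertex 1.4 0.1 0.3
  endloop
 endfacet
 facet normal 0.991 -0.017 0.131
  outer loop
   vertex 3.0 1.9 2.8
   vertex 2.9 0.7 3.4
   vertex 3.3 0.9 0.4
  endloop
 endfacet
 facet normal 0.614 0.311 0.725
  outer loop
   vertex 3.0 1.9 2.8
   vertex 1.7 2.6 3.6
   vertex 2.9 0.7 3.4
  endloop
 endfacet
 facet normal 0.275 0.899 -0.340
  outer loop
   vertex 3.0 1.9 2.8
   vertex 3.3 0.9 0.4
   vertex 1.2 2.3 2.4
  endloop
 endfacet
 facet normal 0.275 0.899 -0.340
  outer loop
   vertex 3.0 1.9 2.8
   vertex 1.2 2.3 2.4
   vertex 1.7 2.6 3.6
  endloop
 endfacet
 facet normal -0.879 0.241 -0.412
  outer loop
   vertex 1.1 1.4 1.7
   vertex 1.4 0.1 0.3
   vertex 0.9 0.5 1.6
  endloop
 endfacet
 facet normal -0.960 0.231 -0.160
  outer loop
   vertex 1.1 1.4 1.7
   vertex 0.9 0.5 1.6
   vertex 1.2 2.3 2.4
  endloop
 endfacet
 facet normal -0.550 0.550 -0.629
  outer loop
   vertex 1.1 1.4 1.7
   vertex 1.2 2.3 2.4
   vertex 1.4 0.1 0.3
  endloop
 endfacet
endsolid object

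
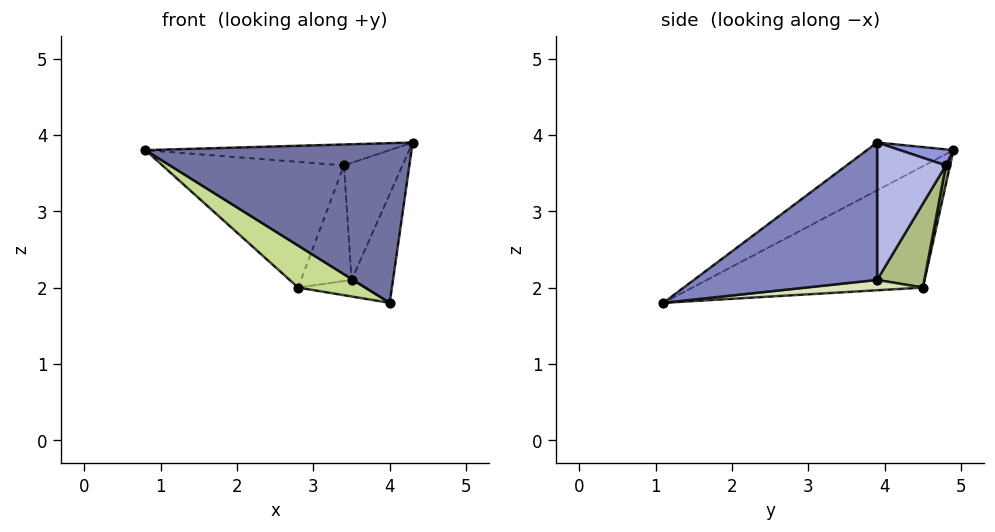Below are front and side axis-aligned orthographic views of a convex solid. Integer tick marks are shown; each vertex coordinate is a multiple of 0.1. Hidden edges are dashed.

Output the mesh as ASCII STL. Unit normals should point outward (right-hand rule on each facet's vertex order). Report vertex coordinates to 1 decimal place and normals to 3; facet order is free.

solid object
 facet normal -0.187 -0.576 0.795
  outer loop
   vertex 4.0 1.1 1.8
   vertex 4.3 3.9 3.9
   vertex 0.8 4.9 3.8
  endloop
 endfacet
 facet normal 0.895 0.202 -0.398
  outer loop
   vertex 3.5 3.9 2.1
   vertex 4.3 3.9 3.9
   vertex 4.0 1.1 1.8
  endloop
 endfacet
 facet normal 0.086 0.391 0.916
  outer loop
   vertex 3.4 4.8 3.6
   vertex 0.8 4.9 3.8
   vertex 4.3 3.9 3.9
  endloop
 endfacet
 facet normal 0.721 0.614 -0.320
  outer loop
   vertex 3.4 4.8 3.6
   vertex 4.3 3.9 3.9
   vertex 3.5 3.9 2.1
  endloop
 endfacet
 facet normal 0.023 0.981 -0.193
  outer loop
   vertex 2.8 4.5 2.0
   vertex 0.8 4.9 3.8
   vertex 3.4 4.8 3.6
  endloop
 endfacet
 facet normal 0.635 0.680 -0.366
  outer loop
   vertex 2.8 4.5 2.0
   vertex 3.4 4.8 3.6
   vertex 3.5 3.9 2.1
  endloop
 endfacet
 facet normal -0.677 -0.197 -0.709
  outer loop
   vertex 2.8 4.5 2.0
   vertex 4.0 1.1 1.8
   vertex 0.8 4.9 3.8
  endloop
 endfacet
 facet normal 0.264 0.149 -0.953
  outer loop
   vertex 2.8 4.5 2.0
   vertex 3.5 3.9 2.1
   vertex 4.0 1.1 1.8
  endloop
 endfacet
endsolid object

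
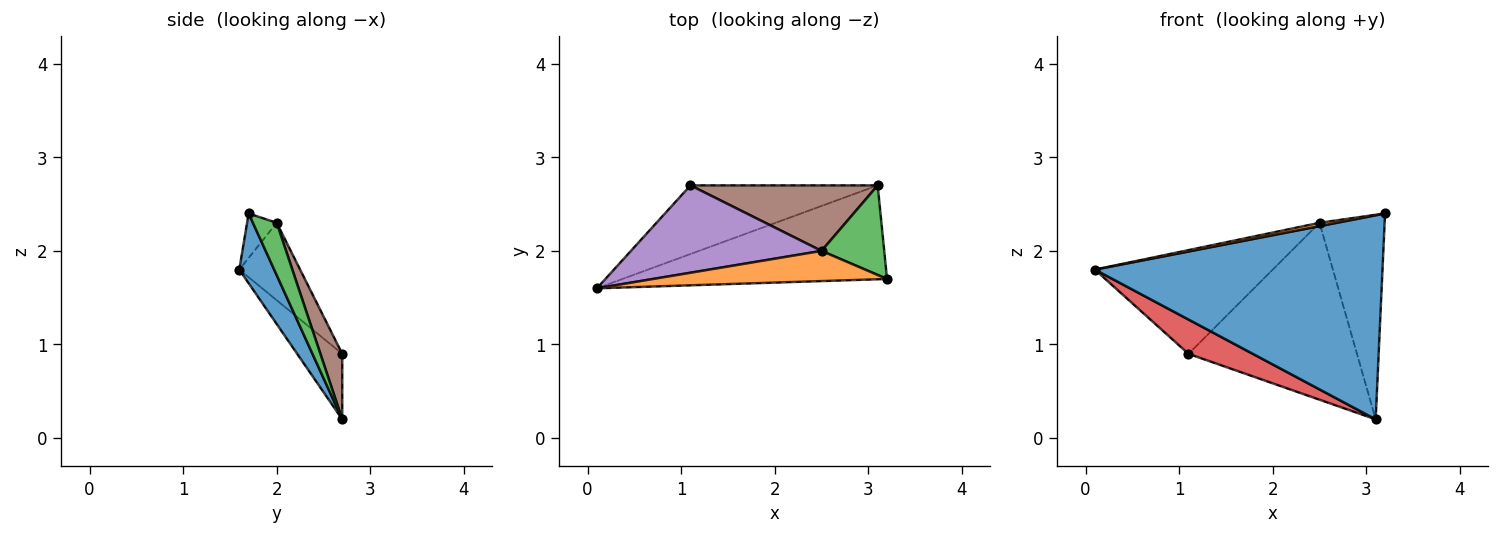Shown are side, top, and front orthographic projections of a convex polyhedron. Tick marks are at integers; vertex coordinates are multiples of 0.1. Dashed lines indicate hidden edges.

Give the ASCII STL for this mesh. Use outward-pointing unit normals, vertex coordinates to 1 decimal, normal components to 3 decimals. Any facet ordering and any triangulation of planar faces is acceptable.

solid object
 facet normal 0.110 -0.903 -0.415
  outer loop
   vertex 3.1 2.7 0.2
   vertex 3.2 1.7 2.4
   vertex 0.1 1.6 1.8
  endloop
 endfacet
 facet normal -0.186 -0.107 0.977
  outer loop
   vertex 2.5 2.0 2.3
   vertex 0.1 1.6 1.8
   vertex 3.2 1.7 2.4
  endloop
 endfacet
 facet normal 0.318 0.869 0.380
  outer loop
   vertex 2.5 2.0 2.3
   vertex 3.2 1.7 2.4
   vertex 3.1 2.7 0.2
  endloop
 endfacet
 facet normal -0.299 -0.427 -0.854
  outer loop
   vertex 1.1 2.7 0.9
   vertex 3.1 2.7 0.2
   vertex 0.1 1.6 1.8
  endloop
 endfacet
 facet normal -0.253 0.740 0.623
  outer loop
   vertex 1.1 2.7 0.9
   vertex 0.1 1.6 1.8
   vertex 2.5 2.0 2.3
  endloop
 endfacet
 facet normal 0.121 0.931 0.345
  outer loop
   vertex 1.1 2.7 0.9
   vertex 2.5 2.0 2.3
   vertex 3.1 2.7 0.2
  endloop
 endfacet
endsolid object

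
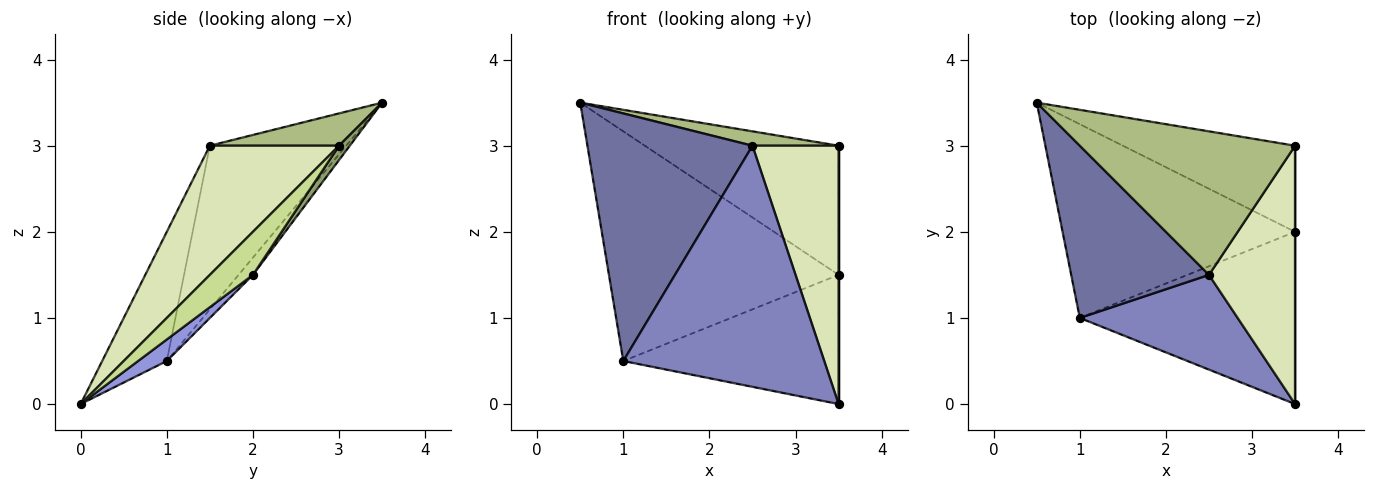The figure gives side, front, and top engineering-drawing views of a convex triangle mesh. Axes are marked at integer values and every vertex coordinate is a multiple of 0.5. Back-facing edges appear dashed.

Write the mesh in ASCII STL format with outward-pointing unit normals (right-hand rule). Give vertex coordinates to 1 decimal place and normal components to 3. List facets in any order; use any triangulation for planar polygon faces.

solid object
 facet normal -0.561 -0.679 0.473
  outer loop
   vertex 2.5 1.5 3.0
   vertex 0.5 3.5 3.5
   vertex 1.0 1.0 0.5
  endloop
 endfacet
 facet normal -0.287 -0.892 0.350
  outer loop
   vertex 2.5 1.5 3.0
   vertex 1.0 1.0 0.5
   vertex 3.5 0.0 0.0
  endloop
 endfacet
 facet normal 0.080 0.598 -0.797
  outer loop
   vertex 3.5 2.0 1.5
   vertex 3.5 0.0 0.0
   vertex 1.0 1.0 0.5
  endloop
 endfacet
 facet normal -0.048 0.763 -0.644
  outer loop
   vertex 3.5 2.0 1.5
   vertex 1.0 1.0 0.5
   vertex 0.5 3.5 3.5
  endloop
 endfacet
 facet normal 0.046 0.831 -0.554
  outer loop
   vertex 3.5 3.0 3.0
   vertex 3.5 2.0 1.5
   vertex 0.5 3.5 3.5
  endloop
 endfacet
 facet normal 0.148 -0.098 0.984
  outer loop
   vertex 3.5 3.0 3.0
   vertex 0.5 3.5 3.5
   vertex 2.5 1.5 3.0
  endloop
 endfacet
 facet normal 1.000 0.000 0.000
  outer loop
   vertex 3.5 3.0 3.0
   vertex 3.5 0.0 0.0
   vertex 3.5 2.0 1.5
  endloop
 endfacet
 facet normal 0.728 -0.485 0.485
  outer loop
   vertex 3.5 3.0 3.0
   vertex 2.5 1.5 3.0
   vertex 3.5 0.0 0.0
  endloop
 endfacet
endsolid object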